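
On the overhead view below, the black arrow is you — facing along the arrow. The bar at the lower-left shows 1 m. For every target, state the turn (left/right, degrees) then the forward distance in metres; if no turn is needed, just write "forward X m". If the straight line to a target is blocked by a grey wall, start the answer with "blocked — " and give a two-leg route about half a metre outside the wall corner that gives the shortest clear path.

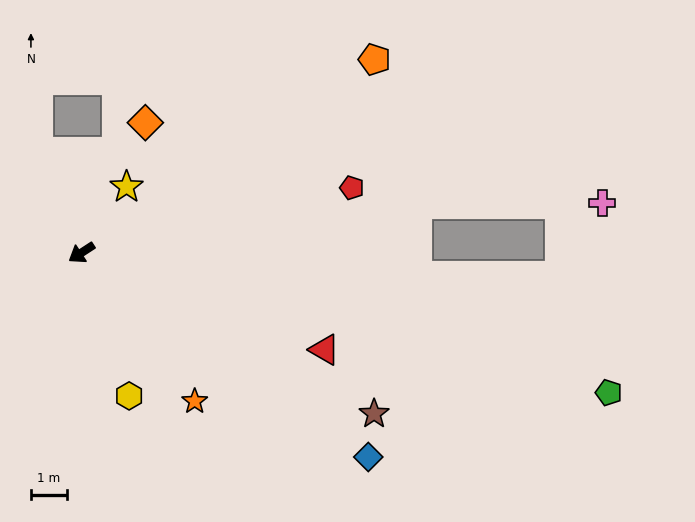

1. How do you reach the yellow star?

turn right 157°, forward 2.2 m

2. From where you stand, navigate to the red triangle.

turn left 125°, forward 7.3 m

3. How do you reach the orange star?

turn left 94°, forward 5.2 m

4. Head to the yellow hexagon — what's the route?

turn left 75°, forward 4.2 m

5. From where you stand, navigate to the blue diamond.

turn left 111°, forward 9.9 m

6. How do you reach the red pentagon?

turn left 160°, forward 7.8 m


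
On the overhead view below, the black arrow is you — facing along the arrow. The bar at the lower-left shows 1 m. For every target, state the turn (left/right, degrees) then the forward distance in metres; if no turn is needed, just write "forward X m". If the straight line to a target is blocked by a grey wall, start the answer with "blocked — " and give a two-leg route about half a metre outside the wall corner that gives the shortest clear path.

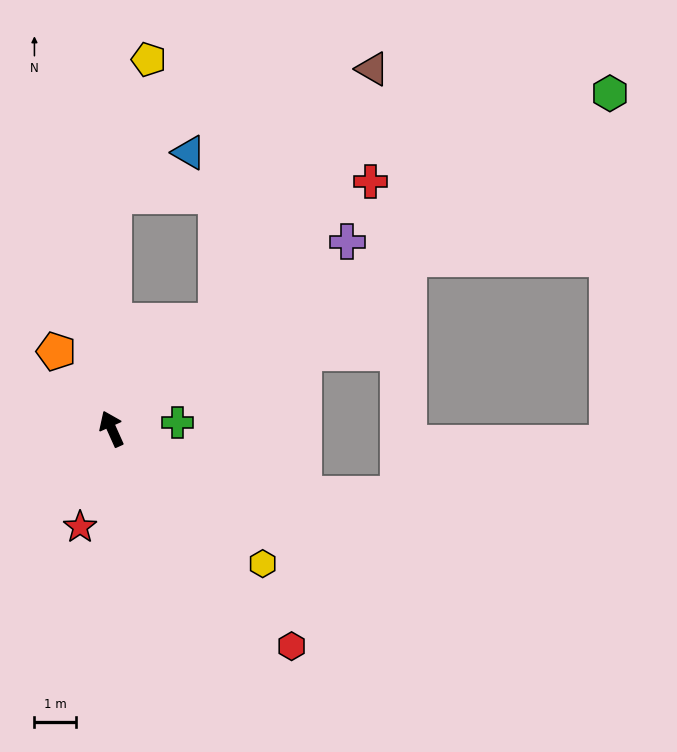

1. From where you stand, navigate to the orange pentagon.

turn left 12°, forward 2.3 m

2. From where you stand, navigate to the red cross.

turn right 70°, forward 8.6 m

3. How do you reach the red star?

turn left 138°, forward 2.5 m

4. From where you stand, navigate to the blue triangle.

blocked — turn right 25°, forward 5.6 m, then turn right 59°, forward 2.1 m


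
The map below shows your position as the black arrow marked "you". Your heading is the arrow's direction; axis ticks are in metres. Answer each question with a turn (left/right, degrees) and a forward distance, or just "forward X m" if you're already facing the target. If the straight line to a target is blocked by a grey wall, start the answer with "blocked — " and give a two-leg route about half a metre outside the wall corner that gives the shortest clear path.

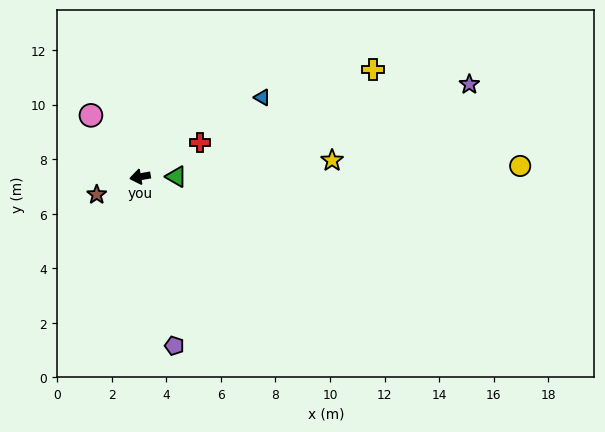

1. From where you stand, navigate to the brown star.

turn left 13°, forward 1.7 m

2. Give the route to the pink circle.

turn right 61°, forward 2.9 m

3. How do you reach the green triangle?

turn left 170°, forward 1.3 m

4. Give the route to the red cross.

turn right 160°, forward 2.5 m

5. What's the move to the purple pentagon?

turn left 92°, forward 6.3 m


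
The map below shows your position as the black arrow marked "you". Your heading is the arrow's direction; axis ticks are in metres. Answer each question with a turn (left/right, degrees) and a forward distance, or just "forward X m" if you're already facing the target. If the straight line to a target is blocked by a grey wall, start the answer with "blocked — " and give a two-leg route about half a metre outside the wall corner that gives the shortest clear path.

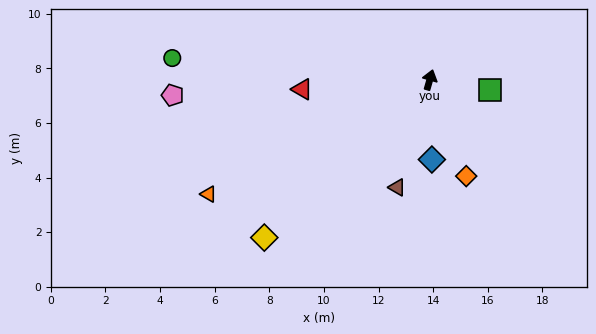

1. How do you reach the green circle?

turn left 101°, forward 9.5 m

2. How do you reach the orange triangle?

turn left 133°, forward 9.1 m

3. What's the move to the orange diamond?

turn right 143°, forward 3.8 m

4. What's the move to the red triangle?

turn left 110°, forward 4.7 m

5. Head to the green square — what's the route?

turn right 83°, forward 2.2 m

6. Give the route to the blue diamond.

turn right 162°, forward 2.9 m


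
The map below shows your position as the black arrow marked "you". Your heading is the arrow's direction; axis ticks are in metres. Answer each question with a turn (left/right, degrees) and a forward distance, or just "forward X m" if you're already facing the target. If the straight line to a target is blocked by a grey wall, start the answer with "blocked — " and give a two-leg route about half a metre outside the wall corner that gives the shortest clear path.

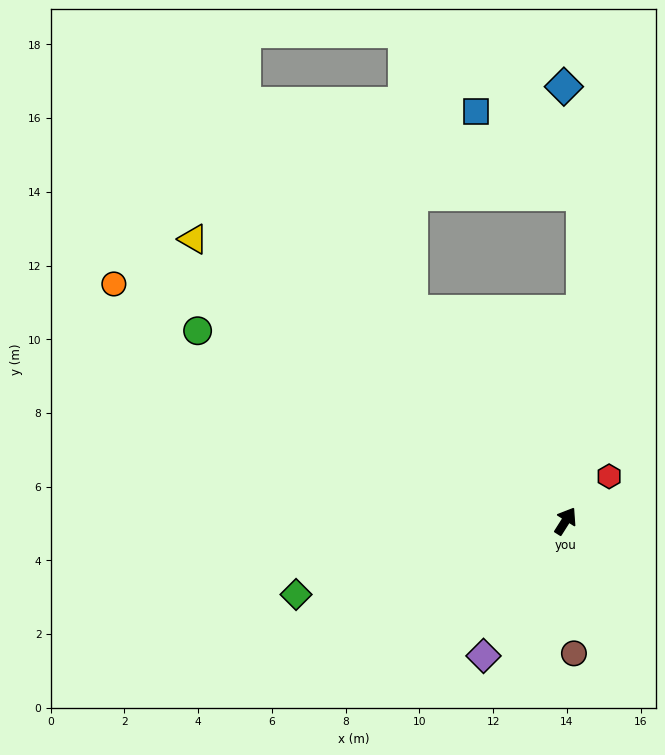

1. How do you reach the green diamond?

turn left 138°, forward 7.6 m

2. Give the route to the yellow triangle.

turn left 85°, forward 12.7 m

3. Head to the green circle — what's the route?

turn left 95°, forward 11.2 m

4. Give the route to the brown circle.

turn right 144°, forward 3.6 m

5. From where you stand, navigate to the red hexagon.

turn right 12°, forward 1.7 m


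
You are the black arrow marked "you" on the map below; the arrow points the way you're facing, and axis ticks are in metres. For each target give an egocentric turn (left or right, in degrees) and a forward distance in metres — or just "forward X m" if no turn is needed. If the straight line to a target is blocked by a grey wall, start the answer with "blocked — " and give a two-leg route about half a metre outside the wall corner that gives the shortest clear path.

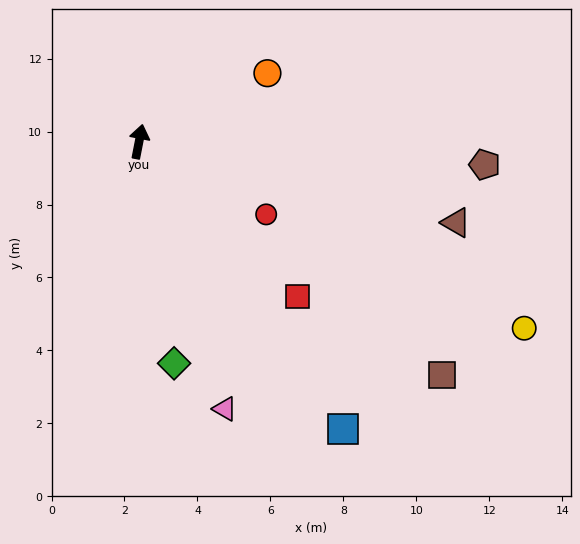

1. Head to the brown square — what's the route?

turn right 116°, forward 10.5 m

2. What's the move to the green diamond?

turn right 160°, forward 6.2 m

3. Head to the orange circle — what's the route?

turn right 51°, forward 4.0 m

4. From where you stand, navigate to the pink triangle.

turn right 151°, forward 7.7 m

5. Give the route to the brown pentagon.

turn right 83°, forward 9.5 m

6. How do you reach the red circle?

turn right 109°, forward 4.0 m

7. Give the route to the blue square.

turn right 134°, forward 9.6 m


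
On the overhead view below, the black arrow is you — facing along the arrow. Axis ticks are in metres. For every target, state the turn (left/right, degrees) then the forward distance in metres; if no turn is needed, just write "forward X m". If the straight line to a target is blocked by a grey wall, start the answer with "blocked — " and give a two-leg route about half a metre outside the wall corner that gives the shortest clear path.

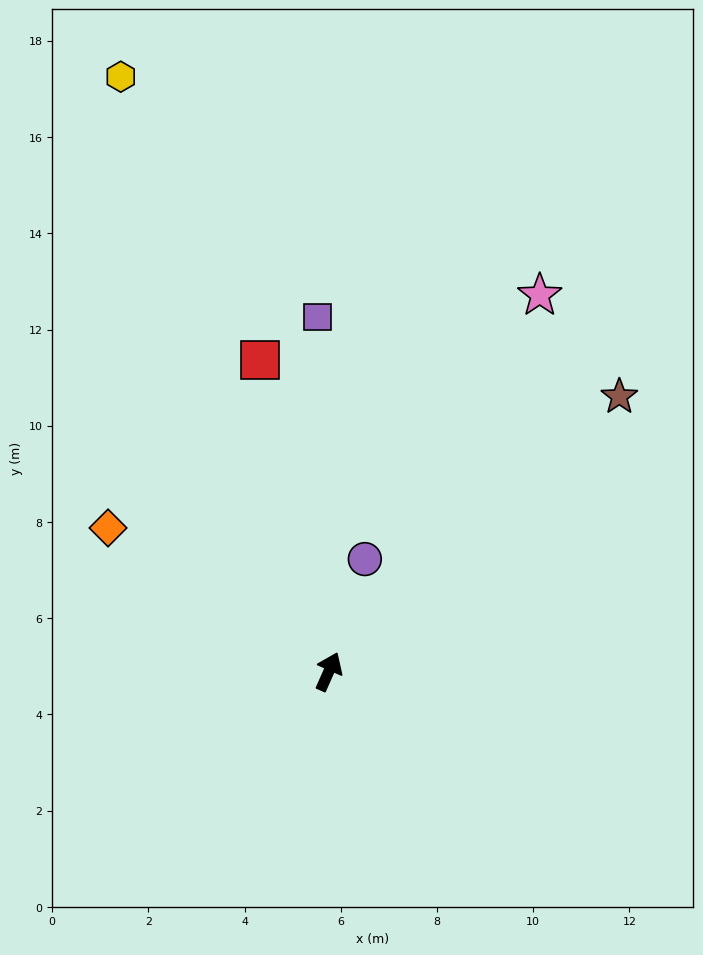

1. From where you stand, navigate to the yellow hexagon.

turn left 43°, forward 13.1 m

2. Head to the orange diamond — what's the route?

turn left 81°, forward 5.5 m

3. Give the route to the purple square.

turn left 26°, forward 7.4 m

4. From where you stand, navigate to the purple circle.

turn left 6°, forward 2.5 m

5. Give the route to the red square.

turn left 36°, forward 6.6 m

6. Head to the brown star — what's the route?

turn right 23°, forward 8.3 m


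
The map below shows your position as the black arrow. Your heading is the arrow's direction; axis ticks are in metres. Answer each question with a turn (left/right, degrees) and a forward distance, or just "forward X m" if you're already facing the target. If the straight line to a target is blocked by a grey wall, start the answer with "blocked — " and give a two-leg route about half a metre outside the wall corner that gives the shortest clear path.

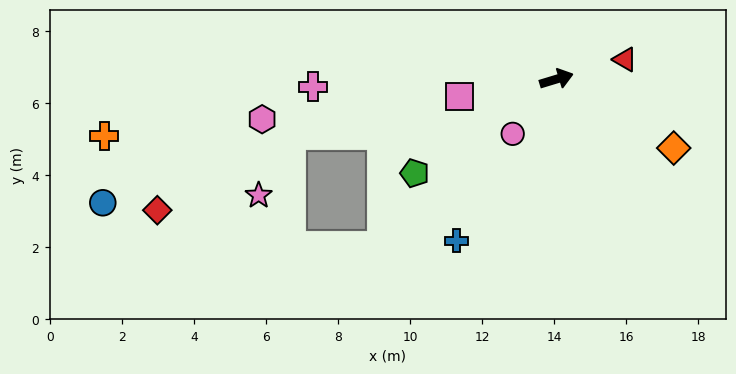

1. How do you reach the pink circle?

turn right 145°, forward 1.9 m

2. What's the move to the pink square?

turn left 173°, forward 2.7 m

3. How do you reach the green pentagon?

turn right 163°, forward 4.7 m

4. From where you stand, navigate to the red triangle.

forward 2.0 m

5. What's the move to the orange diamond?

turn right 47°, forward 3.8 m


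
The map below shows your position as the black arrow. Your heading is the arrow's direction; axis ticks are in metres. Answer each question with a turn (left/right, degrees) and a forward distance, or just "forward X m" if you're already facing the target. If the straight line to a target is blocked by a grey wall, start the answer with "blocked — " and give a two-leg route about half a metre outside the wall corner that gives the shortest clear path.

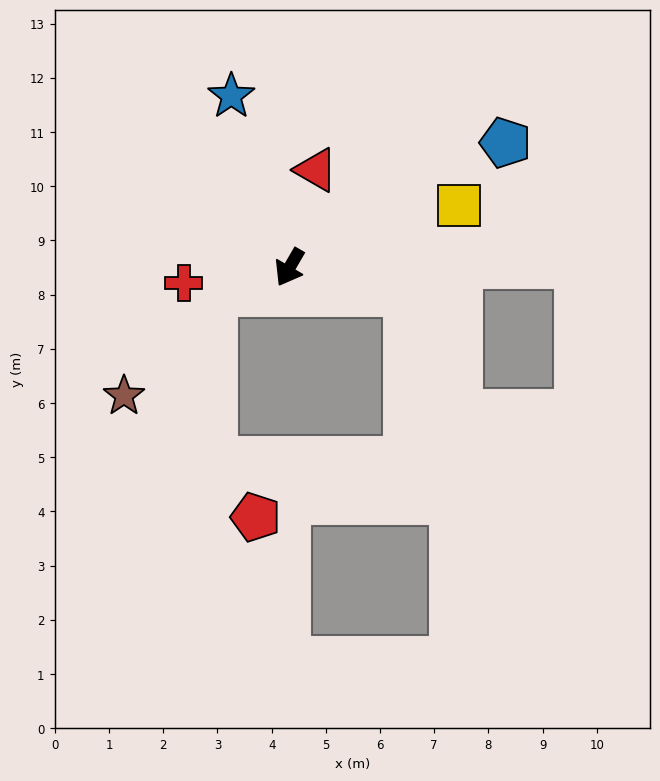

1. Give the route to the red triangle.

turn right 165°, forward 1.9 m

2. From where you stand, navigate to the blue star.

turn right 131°, forward 3.3 m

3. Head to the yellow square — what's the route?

turn left 140°, forward 3.3 m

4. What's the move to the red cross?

turn right 52°, forward 2.0 m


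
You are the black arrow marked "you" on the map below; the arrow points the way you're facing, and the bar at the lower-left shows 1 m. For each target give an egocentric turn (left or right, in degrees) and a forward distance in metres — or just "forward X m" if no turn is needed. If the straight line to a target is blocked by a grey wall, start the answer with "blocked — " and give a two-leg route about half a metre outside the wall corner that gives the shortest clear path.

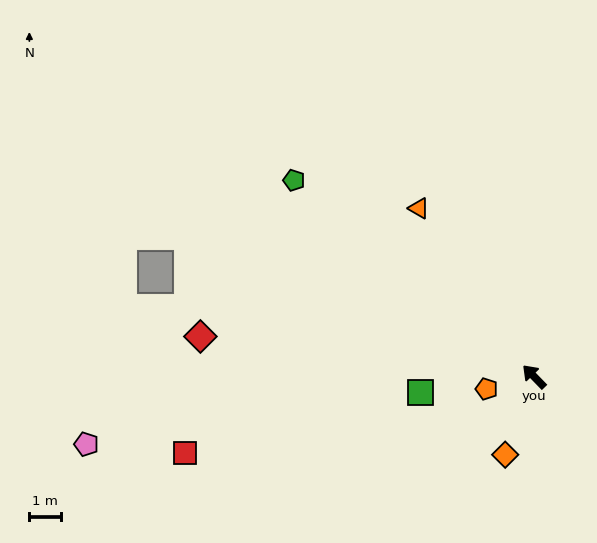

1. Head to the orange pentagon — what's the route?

turn left 60°, forward 1.6 m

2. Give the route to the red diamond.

turn left 39°, forward 10.8 m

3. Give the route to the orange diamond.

turn left 116°, forward 2.7 m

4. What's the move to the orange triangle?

turn right 10°, forward 6.5 m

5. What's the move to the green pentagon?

turn left 7°, forward 10.0 m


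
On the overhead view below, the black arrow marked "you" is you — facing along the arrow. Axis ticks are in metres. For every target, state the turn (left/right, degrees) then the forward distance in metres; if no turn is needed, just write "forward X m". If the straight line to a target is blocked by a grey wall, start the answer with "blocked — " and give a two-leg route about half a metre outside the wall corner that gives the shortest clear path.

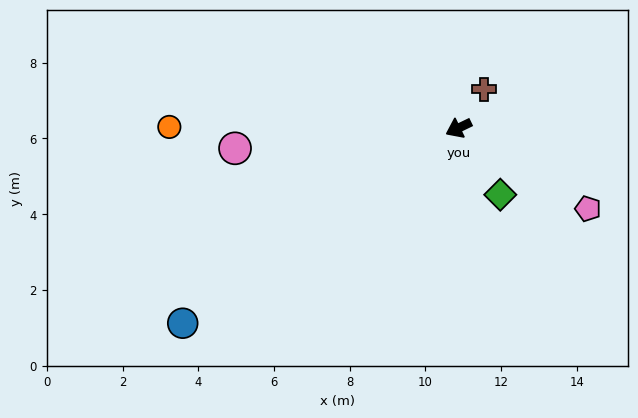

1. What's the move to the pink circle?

turn right 21°, forward 5.9 m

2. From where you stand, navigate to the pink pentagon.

turn left 122°, forward 4.0 m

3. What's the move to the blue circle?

turn left 10°, forward 8.9 m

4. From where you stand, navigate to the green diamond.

turn left 96°, forward 2.1 m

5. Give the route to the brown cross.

turn right 149°, forward 1.2 m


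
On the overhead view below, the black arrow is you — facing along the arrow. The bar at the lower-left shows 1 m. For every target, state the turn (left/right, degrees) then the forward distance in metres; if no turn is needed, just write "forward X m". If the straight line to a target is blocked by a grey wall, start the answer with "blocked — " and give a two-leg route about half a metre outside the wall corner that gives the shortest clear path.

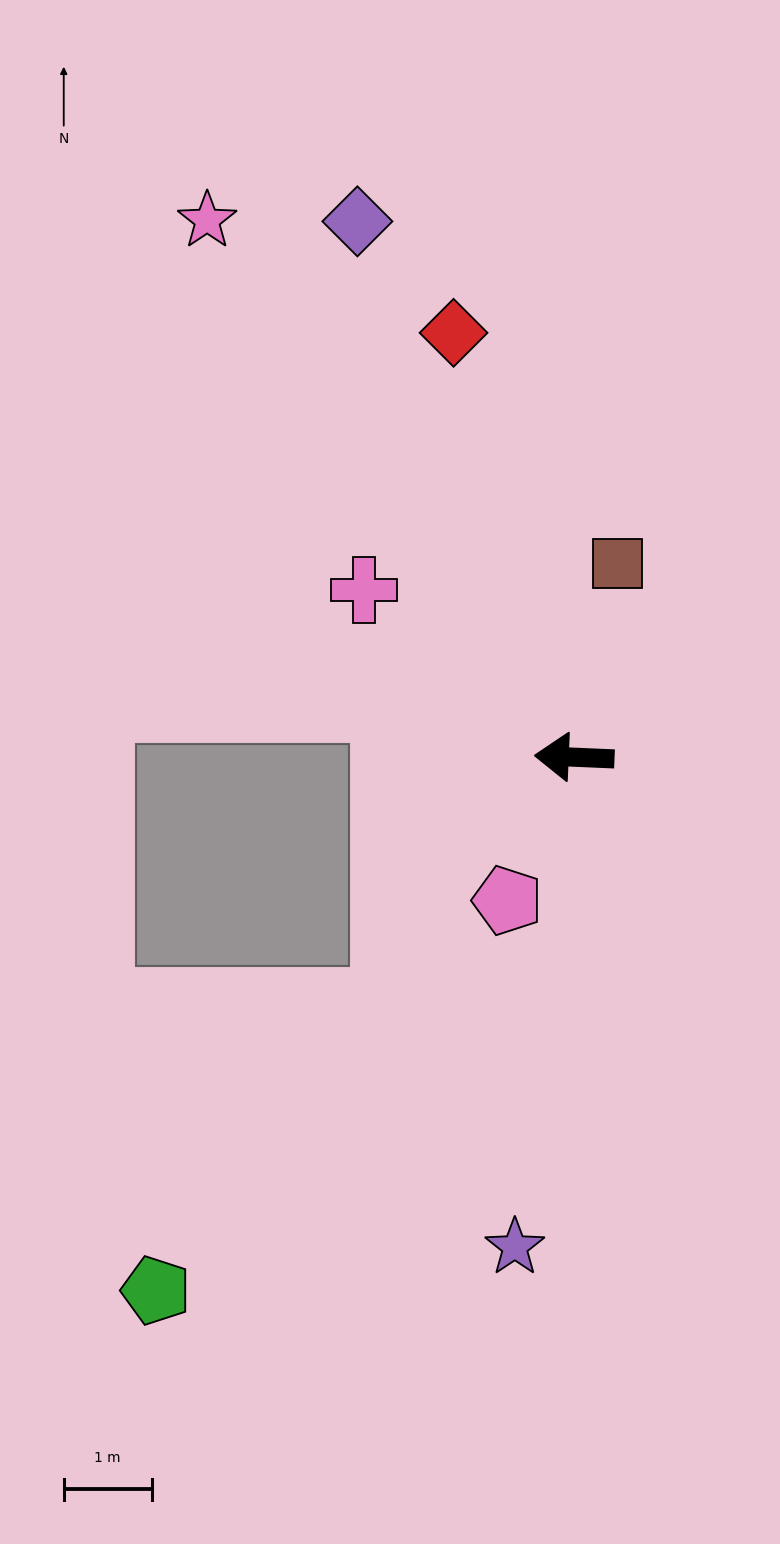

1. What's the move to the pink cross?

turn right 36°, forward 3.1 m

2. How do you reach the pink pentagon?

turn left 67°, forward 1.8 m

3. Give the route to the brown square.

turn right 100°, forward 2.3 m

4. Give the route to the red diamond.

turn right 72°, forward 5.0 m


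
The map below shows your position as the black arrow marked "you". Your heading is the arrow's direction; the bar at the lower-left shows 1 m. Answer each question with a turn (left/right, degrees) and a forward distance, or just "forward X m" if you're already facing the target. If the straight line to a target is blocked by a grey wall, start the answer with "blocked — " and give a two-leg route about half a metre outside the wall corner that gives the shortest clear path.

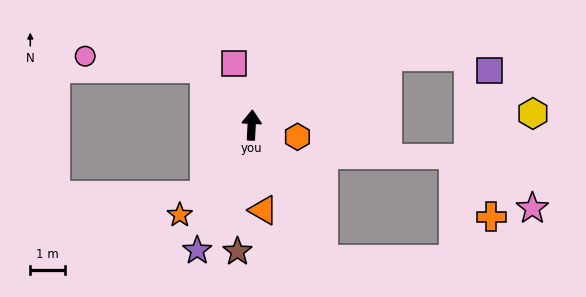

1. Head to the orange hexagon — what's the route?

turn right 101°, forward 1.4 m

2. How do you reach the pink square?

turn left 19°, forward 1.8 m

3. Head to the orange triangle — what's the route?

turn right 169°, forward 2.5 m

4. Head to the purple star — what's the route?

turn left 159°, forward 3.9 m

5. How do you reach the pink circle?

blocked — turn left 42°, forward 2.1 m, then turn left 45°, forward 3.5 m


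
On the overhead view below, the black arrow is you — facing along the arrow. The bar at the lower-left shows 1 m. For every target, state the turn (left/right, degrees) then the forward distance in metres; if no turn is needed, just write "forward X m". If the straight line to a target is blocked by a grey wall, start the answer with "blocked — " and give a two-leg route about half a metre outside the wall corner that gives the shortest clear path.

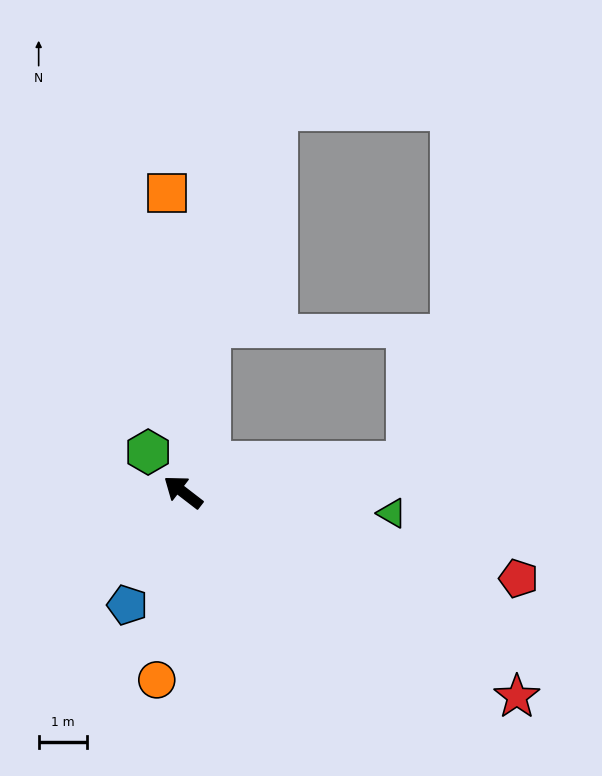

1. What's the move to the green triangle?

turn right 148°, forward 4.4 m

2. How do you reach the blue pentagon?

turn left 101°, forward 2.6 m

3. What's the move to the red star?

turn right 174°, forward 8.1 m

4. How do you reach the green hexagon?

turn right 11°, forward 1.1 m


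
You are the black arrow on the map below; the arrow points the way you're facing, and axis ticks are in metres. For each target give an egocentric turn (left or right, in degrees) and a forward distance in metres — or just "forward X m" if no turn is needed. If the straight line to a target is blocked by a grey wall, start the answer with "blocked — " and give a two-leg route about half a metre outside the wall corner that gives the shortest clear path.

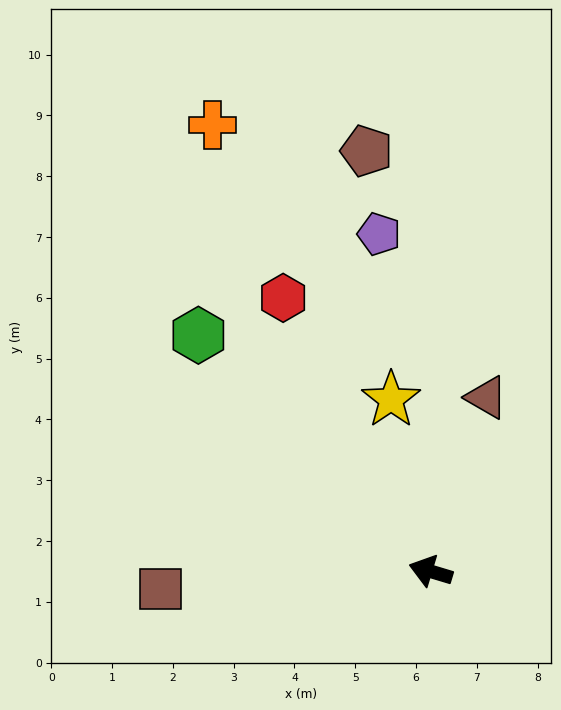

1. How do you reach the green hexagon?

turn right 29°, forward 5.4 m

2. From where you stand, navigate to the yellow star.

turn right 60°, forward 2.9 m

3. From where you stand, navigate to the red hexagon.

turn right 45°, forward 5.1 m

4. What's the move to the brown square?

turn left 20°, forward 4.5 m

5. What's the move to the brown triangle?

turn right 91°, forward 3.0 m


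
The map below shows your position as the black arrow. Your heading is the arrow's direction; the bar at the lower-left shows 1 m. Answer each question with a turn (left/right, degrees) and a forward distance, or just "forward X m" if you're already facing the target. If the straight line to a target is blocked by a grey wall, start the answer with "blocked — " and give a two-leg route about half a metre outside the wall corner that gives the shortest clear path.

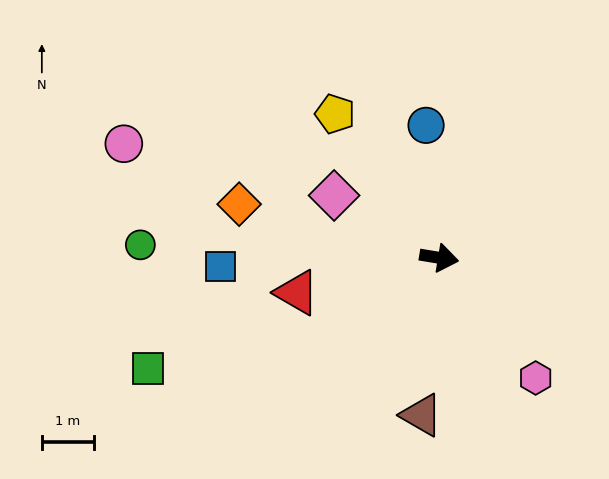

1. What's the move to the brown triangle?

turn right 87°, forward 3.0 m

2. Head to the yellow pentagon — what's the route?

turn left 135°, forward 3.4 m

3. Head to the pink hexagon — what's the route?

turn right 42°, forward 2.9 m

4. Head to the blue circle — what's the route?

turn left 105°, forward 2.5 m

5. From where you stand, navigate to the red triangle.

turn right 157°, forward 2.8 m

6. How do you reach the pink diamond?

turn left 159°, forward 2.3 m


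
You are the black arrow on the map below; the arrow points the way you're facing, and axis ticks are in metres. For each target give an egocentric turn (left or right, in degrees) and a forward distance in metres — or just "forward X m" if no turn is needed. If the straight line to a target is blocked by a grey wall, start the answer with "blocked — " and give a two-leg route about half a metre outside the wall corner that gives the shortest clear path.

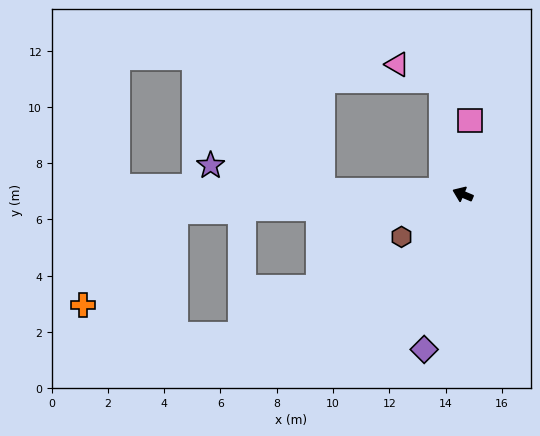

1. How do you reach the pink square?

turn right 73°, forward 2.6 m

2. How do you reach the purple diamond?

turn left 99°, forward 5.7 m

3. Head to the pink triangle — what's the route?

blocked — turn right 56°, forward 4.1 m, then turn left 57°, forward 1.7 m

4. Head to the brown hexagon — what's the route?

turn left 58°, forward 2.7 m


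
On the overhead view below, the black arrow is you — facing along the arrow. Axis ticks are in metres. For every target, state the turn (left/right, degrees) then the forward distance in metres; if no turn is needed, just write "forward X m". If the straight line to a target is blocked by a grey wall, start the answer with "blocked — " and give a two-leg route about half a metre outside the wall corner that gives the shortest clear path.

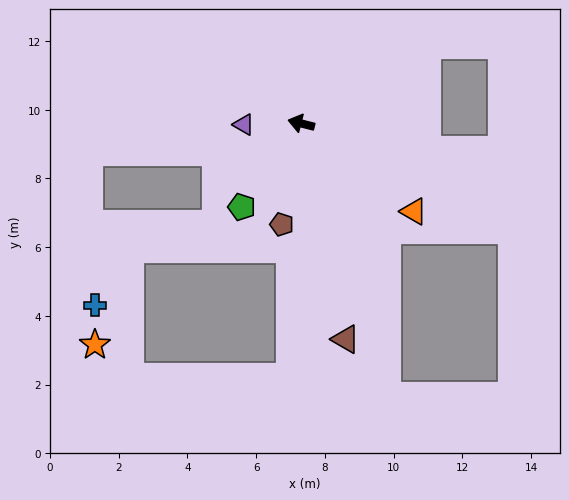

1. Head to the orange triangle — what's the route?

turn left 156°, forward 4.2 m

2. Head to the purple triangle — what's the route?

turn left 15°, forward 1.7 m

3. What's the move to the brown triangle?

turn left 116°, forward 6.4 m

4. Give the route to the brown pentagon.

turn left 93°, forward 3.0 m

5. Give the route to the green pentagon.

turn left 69°, forward 3.0 m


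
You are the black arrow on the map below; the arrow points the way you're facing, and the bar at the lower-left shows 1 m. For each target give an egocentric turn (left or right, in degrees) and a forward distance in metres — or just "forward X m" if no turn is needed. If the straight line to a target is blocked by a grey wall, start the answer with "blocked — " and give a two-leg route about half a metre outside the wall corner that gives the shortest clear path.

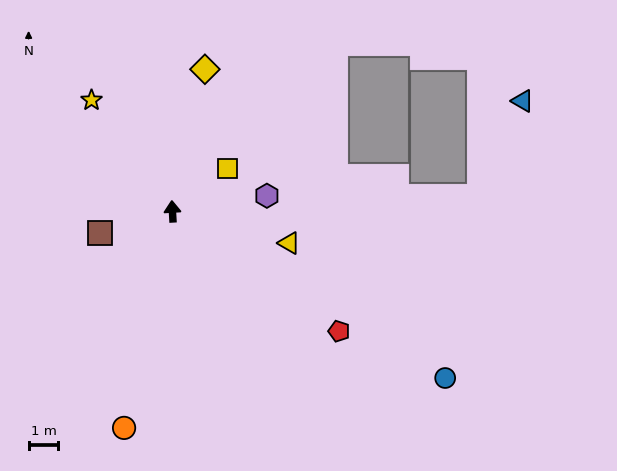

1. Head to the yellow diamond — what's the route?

turn right 16°, forward 4.9 m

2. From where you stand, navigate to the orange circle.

turn left 164°, forward 7.4 m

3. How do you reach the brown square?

turn left 104°, forward 2.5 m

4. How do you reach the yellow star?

turn left 33°, forward 4.6 m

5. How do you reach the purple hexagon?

turn right 84°, forward 3.2 m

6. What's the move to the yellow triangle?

turn right 108°, forward 4.1 m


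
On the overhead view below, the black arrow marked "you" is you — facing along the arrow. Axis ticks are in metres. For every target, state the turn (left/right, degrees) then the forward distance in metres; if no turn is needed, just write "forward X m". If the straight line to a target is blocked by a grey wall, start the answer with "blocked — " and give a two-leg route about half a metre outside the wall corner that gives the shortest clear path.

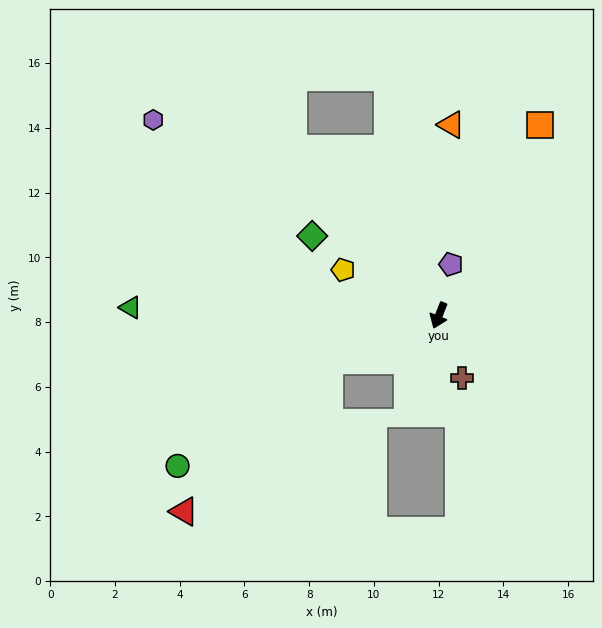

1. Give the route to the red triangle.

blocked — turn right 46°, forward 3.7 m, then turn left 24°, forward 6.5 m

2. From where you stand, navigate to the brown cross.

turn left 42°, forward 2.1 m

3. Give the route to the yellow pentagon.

turn right 94°, forward 3.3 m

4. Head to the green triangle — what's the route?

turn right 70°, forward 9.5 m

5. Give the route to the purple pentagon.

turn right 172°, forward 1.6 m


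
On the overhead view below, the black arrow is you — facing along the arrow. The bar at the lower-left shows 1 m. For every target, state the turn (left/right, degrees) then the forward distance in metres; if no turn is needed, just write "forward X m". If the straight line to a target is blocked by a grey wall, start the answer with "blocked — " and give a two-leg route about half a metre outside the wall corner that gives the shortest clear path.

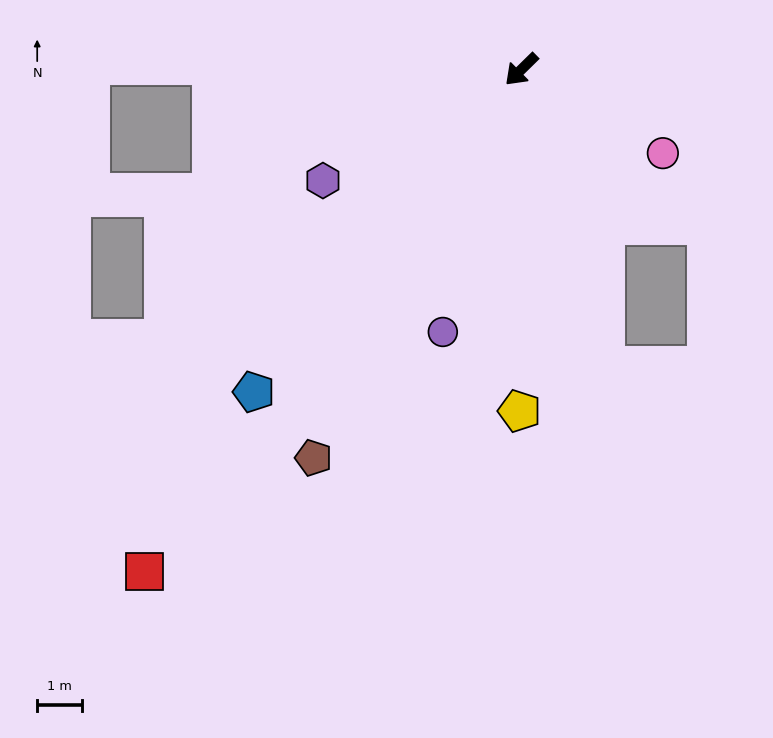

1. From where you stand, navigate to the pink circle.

turn left 105°, forward 3.7 m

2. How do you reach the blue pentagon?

turn left 6°, forward 9.4 m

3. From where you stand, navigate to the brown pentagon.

turn left 17°, forward 9.8 m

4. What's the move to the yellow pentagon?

turn left 45°, forward 7.6 m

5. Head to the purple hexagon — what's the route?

turn right 15°, forward 5.1 m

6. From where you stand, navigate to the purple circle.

turn left 29°, forward 6.1 m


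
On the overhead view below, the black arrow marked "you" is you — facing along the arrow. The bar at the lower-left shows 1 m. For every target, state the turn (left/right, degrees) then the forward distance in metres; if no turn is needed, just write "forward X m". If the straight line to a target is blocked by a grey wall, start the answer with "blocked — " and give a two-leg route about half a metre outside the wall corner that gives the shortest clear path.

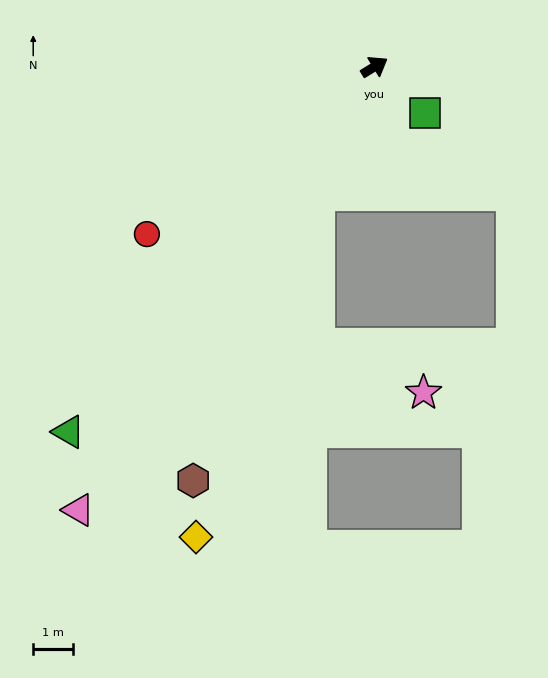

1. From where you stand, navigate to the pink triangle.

turn right 155°, forward 13.3 m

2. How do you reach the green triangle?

turn right 161°, forward 11.8 m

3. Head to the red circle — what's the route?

turn right 175°, forward 7.0 m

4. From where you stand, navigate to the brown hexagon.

turn right 145°, forward 11.2 m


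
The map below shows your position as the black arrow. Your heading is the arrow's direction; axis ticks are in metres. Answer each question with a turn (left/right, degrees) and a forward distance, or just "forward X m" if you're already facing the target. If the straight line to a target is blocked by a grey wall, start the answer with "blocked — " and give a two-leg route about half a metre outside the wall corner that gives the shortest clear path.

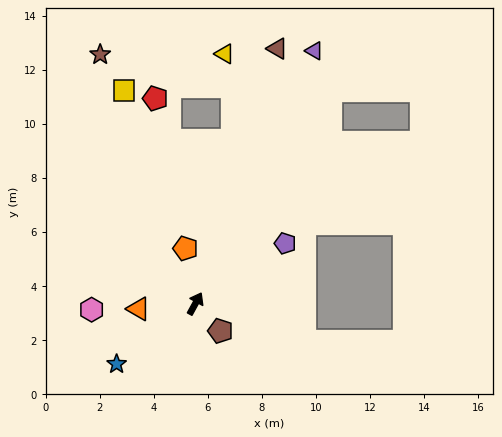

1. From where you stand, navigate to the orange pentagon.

turn left 39°, forward 2.1 m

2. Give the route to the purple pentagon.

turn right 27°, forward 4.0 m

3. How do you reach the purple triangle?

turn left 4°, forward 10.3 m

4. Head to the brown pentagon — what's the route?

turn right 109°, forward 1.4 m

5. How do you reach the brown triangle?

turn left 11°, forward 9.9 m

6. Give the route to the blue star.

turn left 156°, forward 3.7 m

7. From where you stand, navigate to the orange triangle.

turn left 124°, forward 2.1 m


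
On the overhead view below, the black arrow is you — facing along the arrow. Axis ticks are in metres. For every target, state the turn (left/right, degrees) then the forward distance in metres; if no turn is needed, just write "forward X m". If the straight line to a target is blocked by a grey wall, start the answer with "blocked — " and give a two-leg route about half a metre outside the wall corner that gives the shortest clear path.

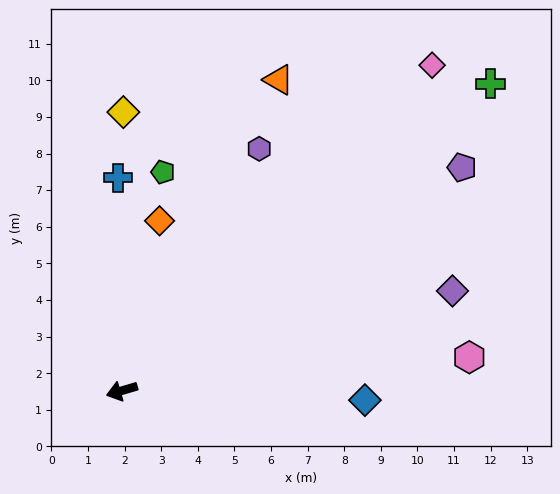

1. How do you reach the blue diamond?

turn left 161°, forward 6.6 m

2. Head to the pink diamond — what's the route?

turn right 150°, forward 12.3 m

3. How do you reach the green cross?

turn right 157°, forward 13.1 m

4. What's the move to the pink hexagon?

turn left 169°, forward 9.5 m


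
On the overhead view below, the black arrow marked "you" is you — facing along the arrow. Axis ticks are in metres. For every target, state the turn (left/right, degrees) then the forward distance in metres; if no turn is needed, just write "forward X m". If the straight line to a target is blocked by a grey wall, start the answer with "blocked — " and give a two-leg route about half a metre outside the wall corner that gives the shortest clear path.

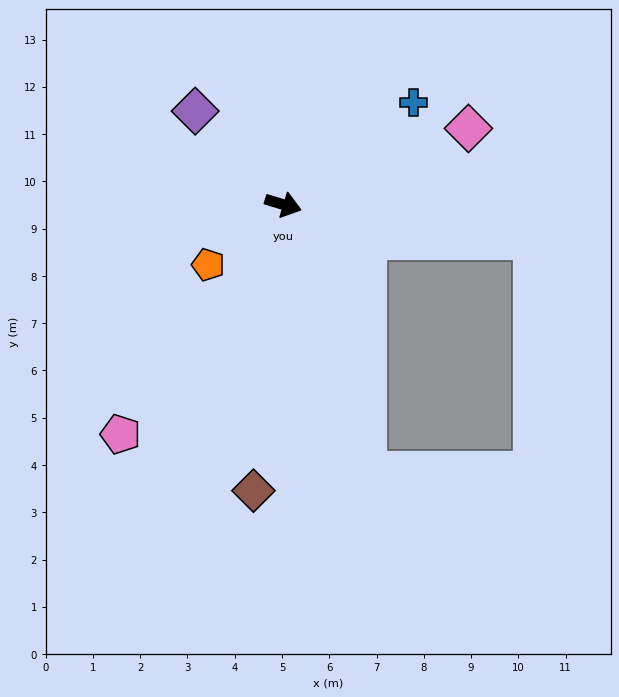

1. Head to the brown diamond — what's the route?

turn right 79°, forward 6.1 m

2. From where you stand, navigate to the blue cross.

turn left 55°, forward 3.5 m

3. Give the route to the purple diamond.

turn left 150°, forward 2.7 m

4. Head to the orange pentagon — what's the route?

turn right 124°, forward 2.0 m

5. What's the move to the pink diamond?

turn left 39°, forward 4.2 m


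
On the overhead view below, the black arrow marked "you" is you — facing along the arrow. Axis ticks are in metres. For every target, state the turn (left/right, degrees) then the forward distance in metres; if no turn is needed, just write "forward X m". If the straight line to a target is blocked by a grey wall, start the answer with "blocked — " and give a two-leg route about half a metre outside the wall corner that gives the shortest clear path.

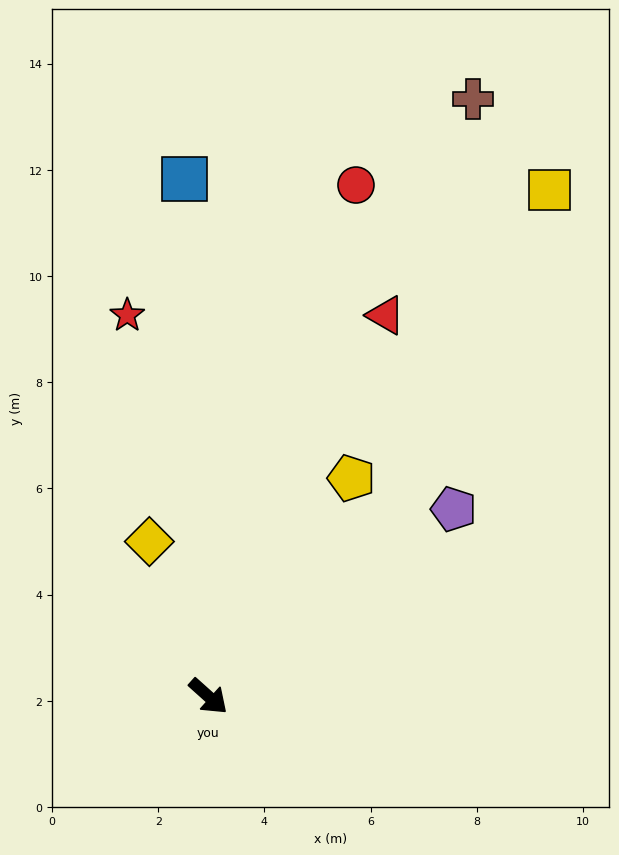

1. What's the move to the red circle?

turn left 116°, forward 10.0 m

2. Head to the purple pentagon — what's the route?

turn left 79°, forward 5.8 m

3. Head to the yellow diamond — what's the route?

turn left 153°, forward 3.1 m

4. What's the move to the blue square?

turn left 135°, forward 9.8 m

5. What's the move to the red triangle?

turn left 107°, forward 7.9 m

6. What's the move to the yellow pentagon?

turn left 99°, forward 4.9 m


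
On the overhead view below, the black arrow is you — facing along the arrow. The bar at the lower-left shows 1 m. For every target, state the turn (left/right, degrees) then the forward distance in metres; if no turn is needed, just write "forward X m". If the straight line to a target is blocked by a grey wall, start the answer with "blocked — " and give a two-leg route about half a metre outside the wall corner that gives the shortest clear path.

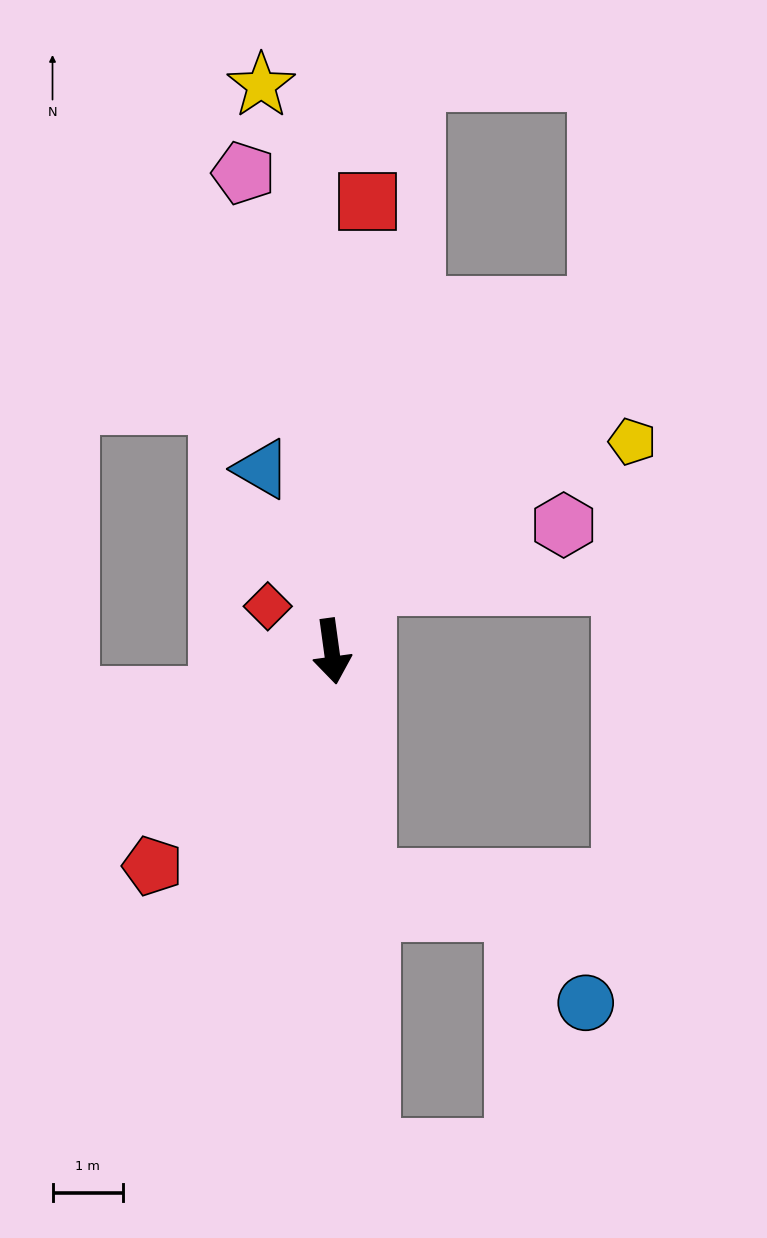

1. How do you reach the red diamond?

turn right 133°, forward 1.1 m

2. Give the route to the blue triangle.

turn right 167°, forward 2.8 m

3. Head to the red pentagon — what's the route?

turn right 48°, forward 4.0 m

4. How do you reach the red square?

turn left 168°, forward 6.4 m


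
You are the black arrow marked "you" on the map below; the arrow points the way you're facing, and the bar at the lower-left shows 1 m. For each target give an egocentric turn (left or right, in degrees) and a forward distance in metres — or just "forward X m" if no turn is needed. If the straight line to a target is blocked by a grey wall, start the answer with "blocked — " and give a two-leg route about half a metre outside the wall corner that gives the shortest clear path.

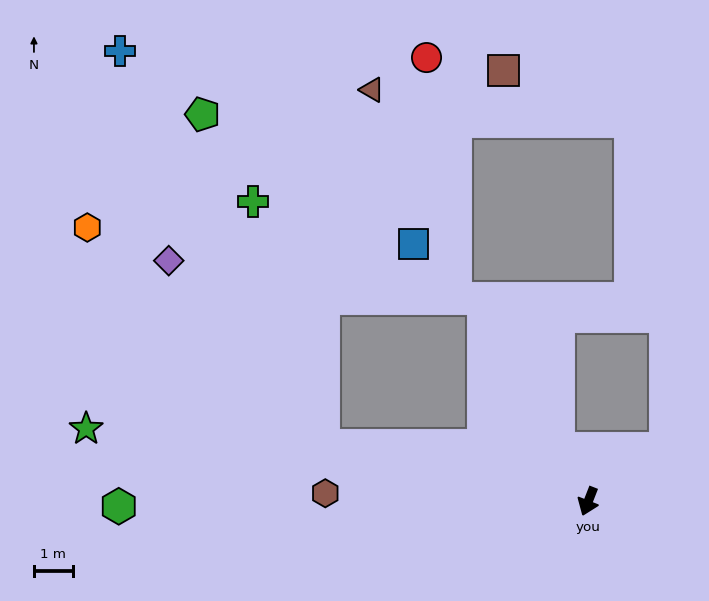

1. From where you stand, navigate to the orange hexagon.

blocked — turn right 81°, forward 7.0 m, then turn right 30°, forward 8.3 m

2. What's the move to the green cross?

blocked — turn right 81°, forward 7.0 m, then turn right 62°, forward 6.6 m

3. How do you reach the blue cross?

blocked — turn right 81°, forward 7.0 m, then turn right 50°, forward 11.5 m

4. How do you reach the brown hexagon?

turn right 70°, forward 6.8 m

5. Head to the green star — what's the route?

turn right 77°, forward 13.1 m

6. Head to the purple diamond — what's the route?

blocked — turn right 81°, forward 7.0 m, then turn right 38°, forward 6.2 m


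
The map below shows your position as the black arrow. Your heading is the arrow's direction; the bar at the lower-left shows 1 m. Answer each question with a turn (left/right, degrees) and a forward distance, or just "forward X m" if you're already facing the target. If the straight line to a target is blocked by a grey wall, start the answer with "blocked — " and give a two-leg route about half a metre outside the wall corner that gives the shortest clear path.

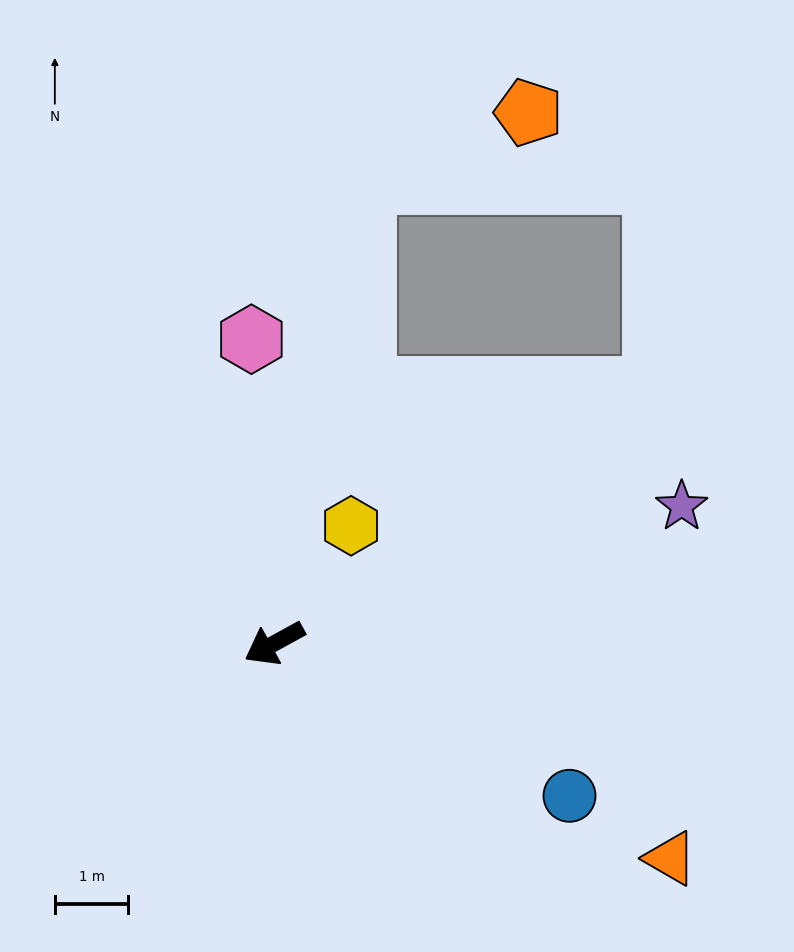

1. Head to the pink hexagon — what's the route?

turn right 114°, forward 4.2 m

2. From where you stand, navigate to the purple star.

turn left 170°, forward 5.9 m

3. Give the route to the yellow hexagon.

turn right 152°, forward 1.9 m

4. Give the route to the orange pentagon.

blocked — turn right 130°, forward 6.4 m, then turn right 55°, forward 2.4 m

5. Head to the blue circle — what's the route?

turn left 124°, forward 4.5 m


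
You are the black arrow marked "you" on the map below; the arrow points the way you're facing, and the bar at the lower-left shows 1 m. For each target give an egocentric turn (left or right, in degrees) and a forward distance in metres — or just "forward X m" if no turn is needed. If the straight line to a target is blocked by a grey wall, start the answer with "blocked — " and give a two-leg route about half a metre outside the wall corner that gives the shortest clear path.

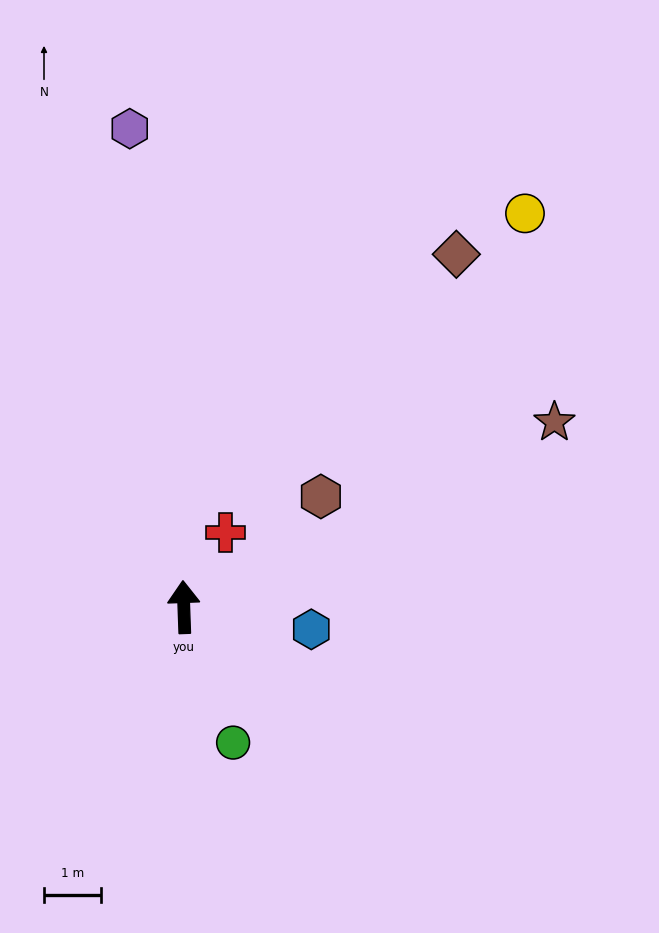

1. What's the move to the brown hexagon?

turn right 53°, forward 3.1 m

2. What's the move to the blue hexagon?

turn right 102°, forward 2.3 m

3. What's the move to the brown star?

turn right 66°, forward 7.2 m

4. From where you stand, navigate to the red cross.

turn right 31°, forward 1.5 m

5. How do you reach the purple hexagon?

turn left 4°, forward 8.4 m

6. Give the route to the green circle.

turn right 162°, forward 2.5 m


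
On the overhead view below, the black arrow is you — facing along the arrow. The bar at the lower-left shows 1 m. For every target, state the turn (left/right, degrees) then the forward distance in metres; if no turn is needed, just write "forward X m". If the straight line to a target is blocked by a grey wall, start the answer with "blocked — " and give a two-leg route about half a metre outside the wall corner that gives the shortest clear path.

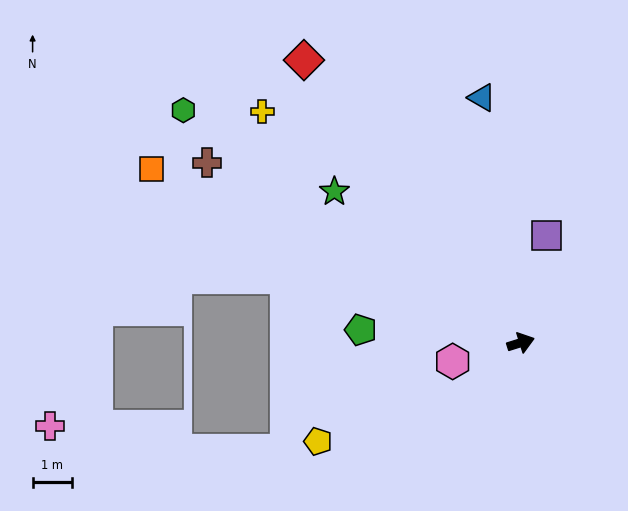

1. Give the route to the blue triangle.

turn left 82°, forward 6.4 m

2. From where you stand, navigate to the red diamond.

turn left 110°, forward 9.1 m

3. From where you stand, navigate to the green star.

turn left 124°, forward 6.2 m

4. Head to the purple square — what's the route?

turn left 59°, forward 2.8 m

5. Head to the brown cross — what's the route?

turn left 133°, forward 9.3 m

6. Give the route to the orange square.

turn left 137°, forward 10.5 m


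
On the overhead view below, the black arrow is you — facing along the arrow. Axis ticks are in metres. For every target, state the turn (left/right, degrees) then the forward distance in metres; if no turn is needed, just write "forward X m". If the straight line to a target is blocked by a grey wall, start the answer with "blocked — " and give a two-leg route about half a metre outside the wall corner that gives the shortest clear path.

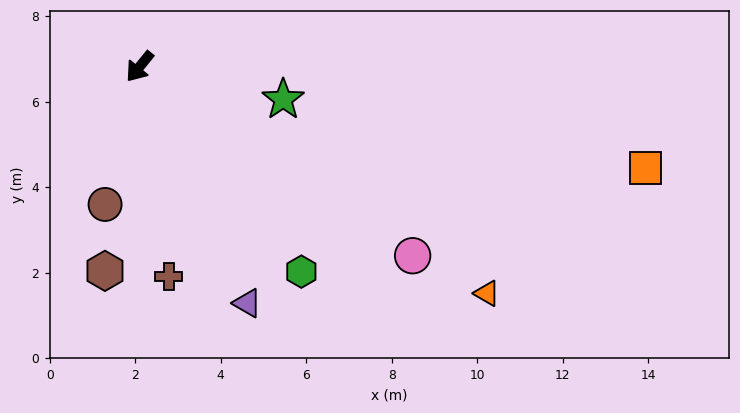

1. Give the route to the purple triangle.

turn left 64°, forward 6.1 m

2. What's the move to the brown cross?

turn left 47°, forward 5.0 m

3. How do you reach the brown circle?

turn left 25°, forward 3.3 m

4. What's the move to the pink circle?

turn left 94°, forward 7.8 m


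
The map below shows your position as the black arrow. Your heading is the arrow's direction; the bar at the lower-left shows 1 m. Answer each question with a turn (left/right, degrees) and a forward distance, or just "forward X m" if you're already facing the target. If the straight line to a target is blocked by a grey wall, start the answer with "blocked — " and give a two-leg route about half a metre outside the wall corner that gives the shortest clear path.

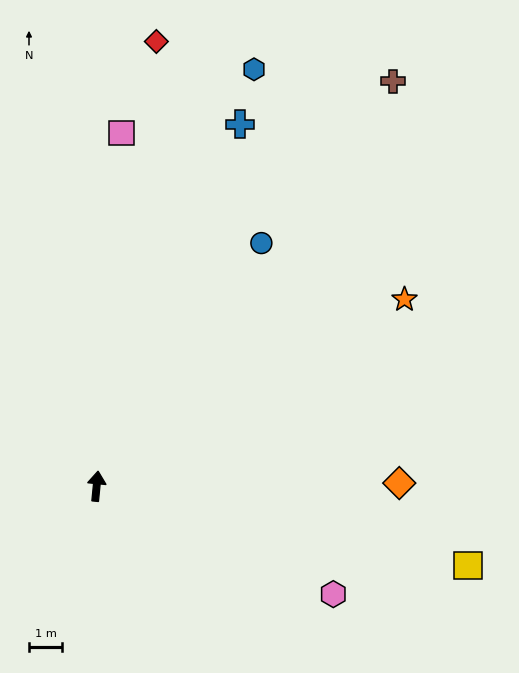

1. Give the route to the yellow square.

turn right 96°, forward 11.5 m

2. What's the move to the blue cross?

turn right 16°, forward 11.7 m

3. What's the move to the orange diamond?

turn right 84°, forward 9.1 m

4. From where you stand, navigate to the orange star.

turn right 53°, forward 10.9 m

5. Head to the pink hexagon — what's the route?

turn right 109°, forward 7.8 m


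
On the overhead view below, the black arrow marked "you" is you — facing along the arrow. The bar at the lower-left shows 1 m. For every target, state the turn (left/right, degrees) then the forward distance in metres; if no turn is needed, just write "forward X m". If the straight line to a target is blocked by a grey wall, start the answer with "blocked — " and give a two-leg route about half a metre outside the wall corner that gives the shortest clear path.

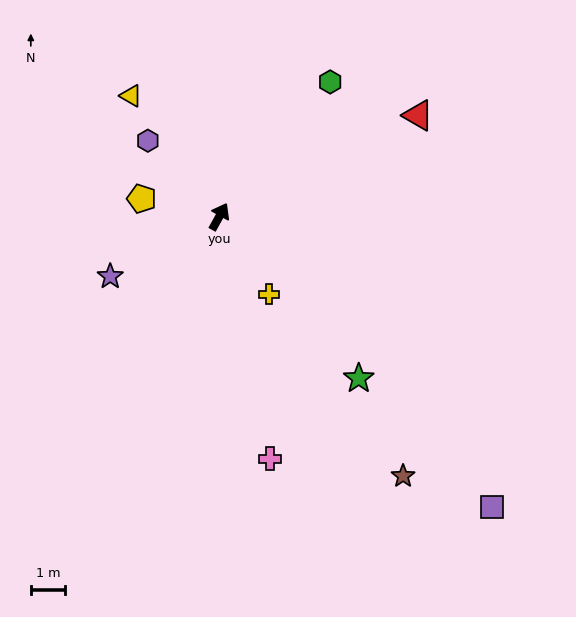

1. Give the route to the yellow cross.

turn right 118°, forward 2.7 m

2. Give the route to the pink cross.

turn right 139°, forward 7.2 m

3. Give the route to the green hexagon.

turn right 11°, forward 5.1 m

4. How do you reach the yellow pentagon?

turn left 106°, forward 2.3 m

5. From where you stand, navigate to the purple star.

turn left 148°, forward 3.6 m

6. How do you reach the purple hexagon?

turn left 72°, forward 3.0 m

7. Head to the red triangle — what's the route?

turn right 34°, forward 6.5 m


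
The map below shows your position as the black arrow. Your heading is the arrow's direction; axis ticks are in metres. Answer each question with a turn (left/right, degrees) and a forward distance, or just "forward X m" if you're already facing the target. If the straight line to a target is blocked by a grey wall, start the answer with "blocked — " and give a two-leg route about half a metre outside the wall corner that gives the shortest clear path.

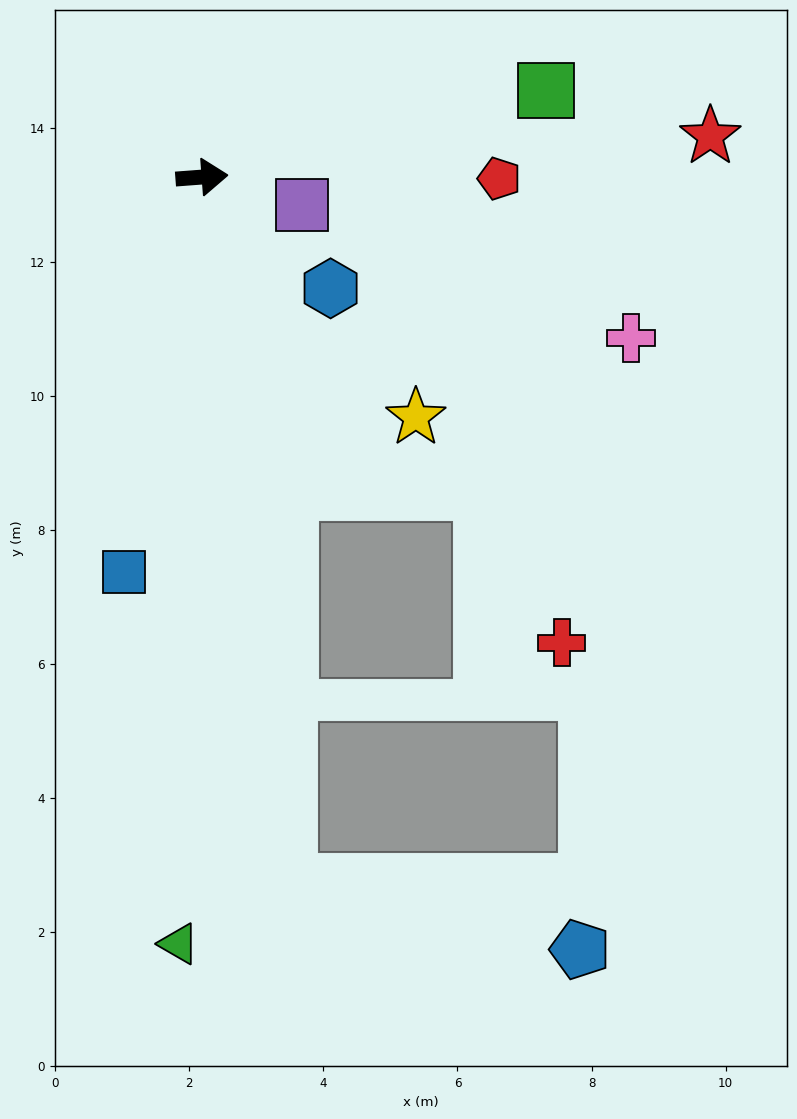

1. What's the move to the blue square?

turn right 105°, forward 6.0 m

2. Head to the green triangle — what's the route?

turn right 96°, forward 11.4 m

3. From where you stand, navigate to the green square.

turn left 10°, forward 5.3 m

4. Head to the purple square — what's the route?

turn right 20°, forward 1.5 m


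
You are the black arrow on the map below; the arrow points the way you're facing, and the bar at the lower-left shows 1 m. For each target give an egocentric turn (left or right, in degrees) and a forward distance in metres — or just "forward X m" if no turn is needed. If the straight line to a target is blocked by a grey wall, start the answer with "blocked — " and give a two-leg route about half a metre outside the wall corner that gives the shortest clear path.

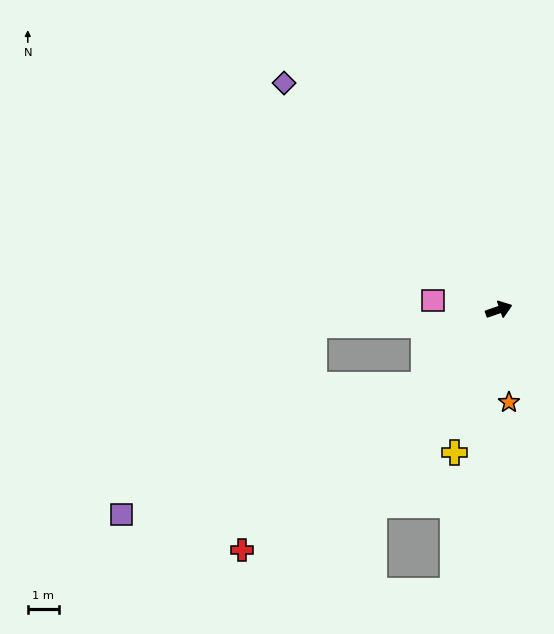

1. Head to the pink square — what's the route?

turn left 153°, forward 2.1 m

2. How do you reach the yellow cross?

turn right 126°, forward 4.8 m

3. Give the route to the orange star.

turn right 103°, forward 3.0 m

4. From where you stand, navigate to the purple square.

blocked — turn right 154°, forward 3.4 m, then turn right 22°, forward 10.6 m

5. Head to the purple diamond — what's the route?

turn left 114°, forward 10.1 m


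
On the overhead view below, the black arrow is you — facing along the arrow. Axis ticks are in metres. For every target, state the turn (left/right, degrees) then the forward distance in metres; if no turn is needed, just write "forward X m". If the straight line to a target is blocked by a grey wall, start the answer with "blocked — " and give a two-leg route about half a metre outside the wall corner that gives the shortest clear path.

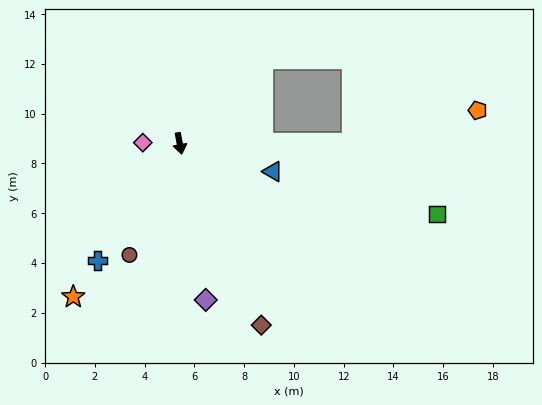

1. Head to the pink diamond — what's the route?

turn right 102°, forward 1.5 m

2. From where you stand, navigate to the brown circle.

turn right 35°, forward 4.9 m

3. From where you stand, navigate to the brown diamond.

turn left 14°, forward 8.0 m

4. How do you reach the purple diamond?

forward 6.4 m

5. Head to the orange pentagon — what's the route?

blocked — turn left 80°, forward 6.9 m, then turn left 14°, forward 5.2 m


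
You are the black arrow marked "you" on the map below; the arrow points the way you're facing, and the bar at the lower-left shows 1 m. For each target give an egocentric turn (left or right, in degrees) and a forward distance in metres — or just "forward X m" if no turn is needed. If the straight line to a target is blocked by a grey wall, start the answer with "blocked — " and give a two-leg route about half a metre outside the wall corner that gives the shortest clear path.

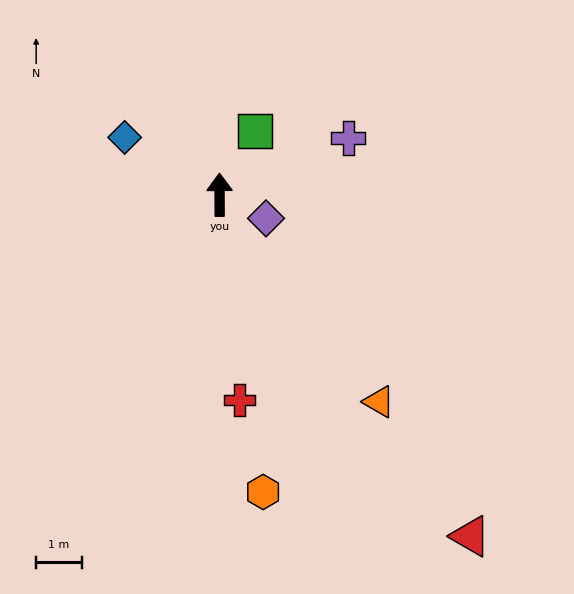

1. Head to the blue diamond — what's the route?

turn left 59°, forward 2.4 m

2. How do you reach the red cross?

turn right 175°, forward 4.5 m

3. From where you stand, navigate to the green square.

turn right 29°, forward 1.6 m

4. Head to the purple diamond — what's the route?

turn right 117°, forward 1.1 m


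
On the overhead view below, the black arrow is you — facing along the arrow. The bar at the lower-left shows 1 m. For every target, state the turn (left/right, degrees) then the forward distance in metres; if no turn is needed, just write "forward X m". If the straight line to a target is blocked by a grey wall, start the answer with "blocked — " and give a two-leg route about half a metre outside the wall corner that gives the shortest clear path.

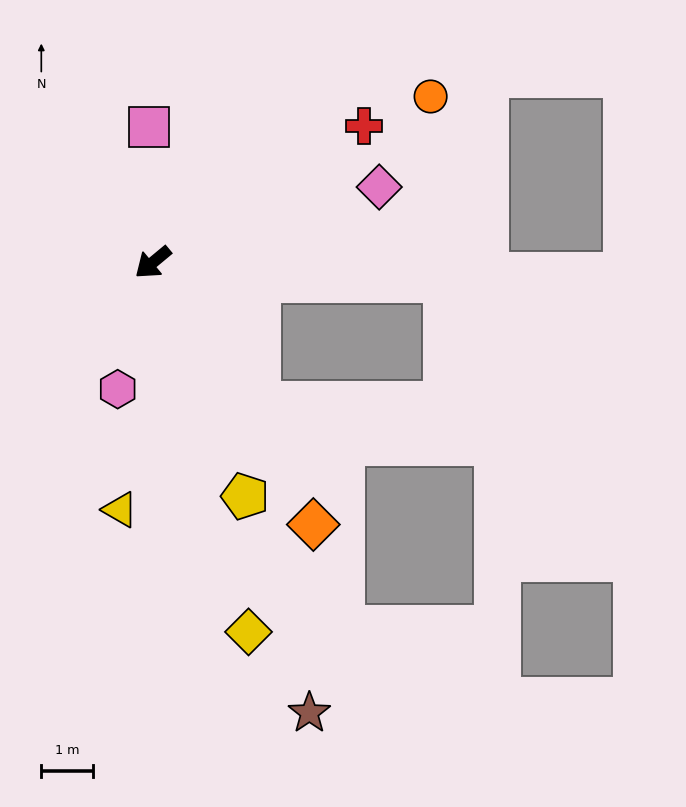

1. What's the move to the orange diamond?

turn left 82°, forward 5.9 m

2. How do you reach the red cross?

turn left 173°, forward 4.9 m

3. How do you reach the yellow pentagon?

turn left 72°, forward 4.9 m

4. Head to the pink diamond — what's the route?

turn left 159°, forward 4.6 m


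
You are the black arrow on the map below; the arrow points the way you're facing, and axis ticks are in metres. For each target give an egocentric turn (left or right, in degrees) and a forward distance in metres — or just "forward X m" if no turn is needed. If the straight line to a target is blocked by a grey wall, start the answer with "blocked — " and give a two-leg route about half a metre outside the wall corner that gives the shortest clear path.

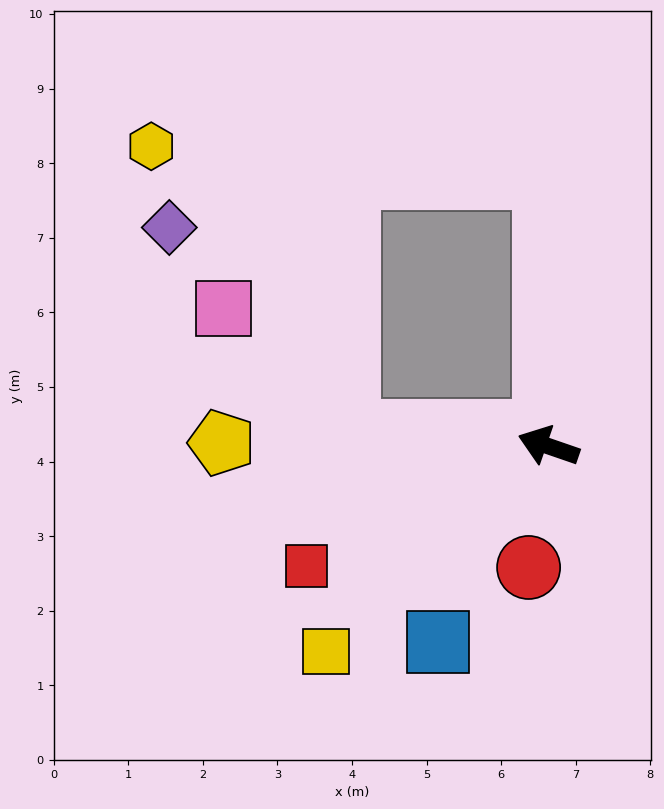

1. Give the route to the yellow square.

turn left 62°, forward 4.1 m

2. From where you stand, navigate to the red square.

turn left 45°, forward 3.6 m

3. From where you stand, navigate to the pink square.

blocked — turn left 15°, forward 2.7 m, then turn right 41°, forward 2.4 m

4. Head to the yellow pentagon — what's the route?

turn left 18°, forward 4.4 m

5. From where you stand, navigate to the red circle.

turn left 100°, forward 1.6 m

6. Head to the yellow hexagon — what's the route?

blocked — turn right 70°, forward 3.6 m, then turn left 84°, forward 5.3 m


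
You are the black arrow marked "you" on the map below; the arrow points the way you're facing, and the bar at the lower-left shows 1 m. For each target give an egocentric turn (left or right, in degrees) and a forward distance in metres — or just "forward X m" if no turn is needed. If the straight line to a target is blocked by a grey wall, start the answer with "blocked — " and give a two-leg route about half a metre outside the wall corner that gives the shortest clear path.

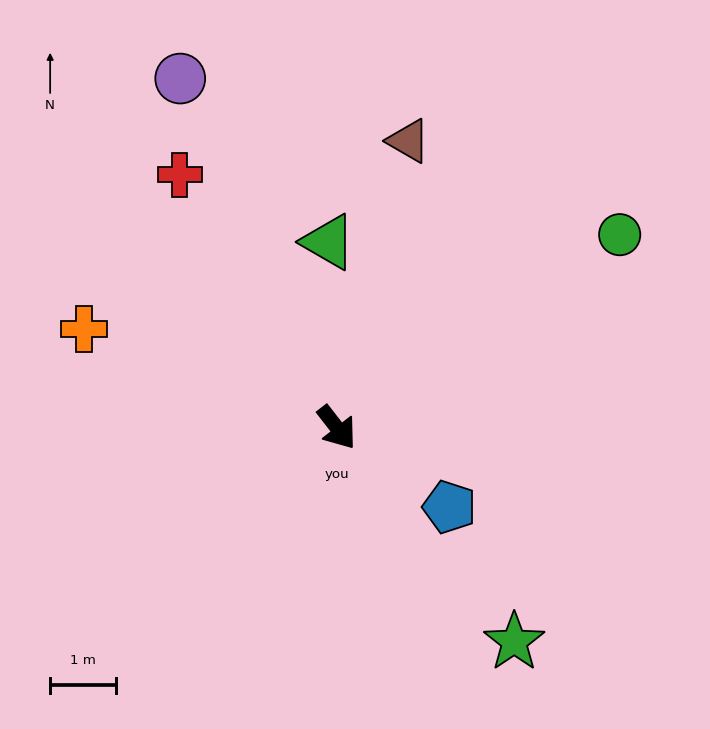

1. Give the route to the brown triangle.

turn left 128°, forward 4.5 m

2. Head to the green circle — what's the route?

turn left 86°, forward 5.2 m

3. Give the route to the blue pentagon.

turn left 17°, forward 2.1 m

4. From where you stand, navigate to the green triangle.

turn left 145°, forward 2.8 m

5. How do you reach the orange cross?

turn right 149°, forward 4.1 m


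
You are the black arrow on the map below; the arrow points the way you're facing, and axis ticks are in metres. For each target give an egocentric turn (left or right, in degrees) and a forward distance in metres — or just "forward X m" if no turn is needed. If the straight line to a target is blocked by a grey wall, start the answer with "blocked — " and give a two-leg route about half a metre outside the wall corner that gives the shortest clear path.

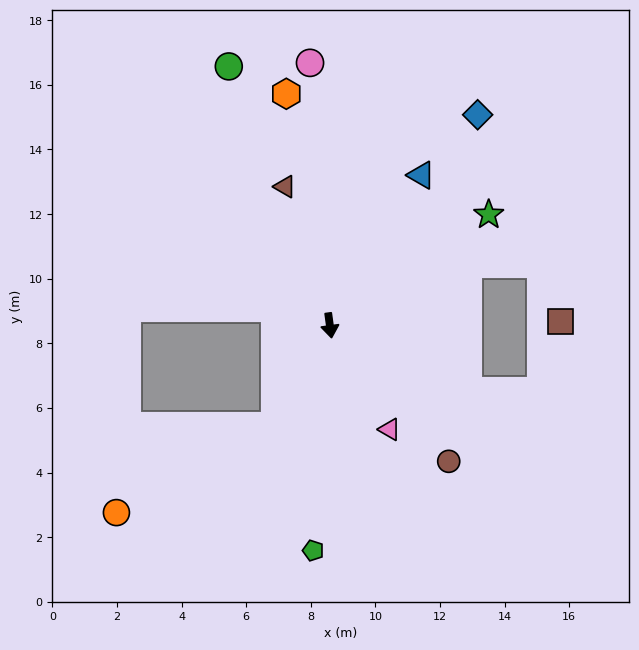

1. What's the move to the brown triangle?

turn right 170°, forward 4.5 m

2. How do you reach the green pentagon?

turn right 12°, forward 7.0 m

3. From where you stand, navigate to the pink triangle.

turn left 22°, forward 3.7 m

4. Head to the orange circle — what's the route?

blocked — turn right 37°, forward 3.5 m, then turn right 32°, forward 5.6 m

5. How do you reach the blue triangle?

turn left 141°, forward 5.4 m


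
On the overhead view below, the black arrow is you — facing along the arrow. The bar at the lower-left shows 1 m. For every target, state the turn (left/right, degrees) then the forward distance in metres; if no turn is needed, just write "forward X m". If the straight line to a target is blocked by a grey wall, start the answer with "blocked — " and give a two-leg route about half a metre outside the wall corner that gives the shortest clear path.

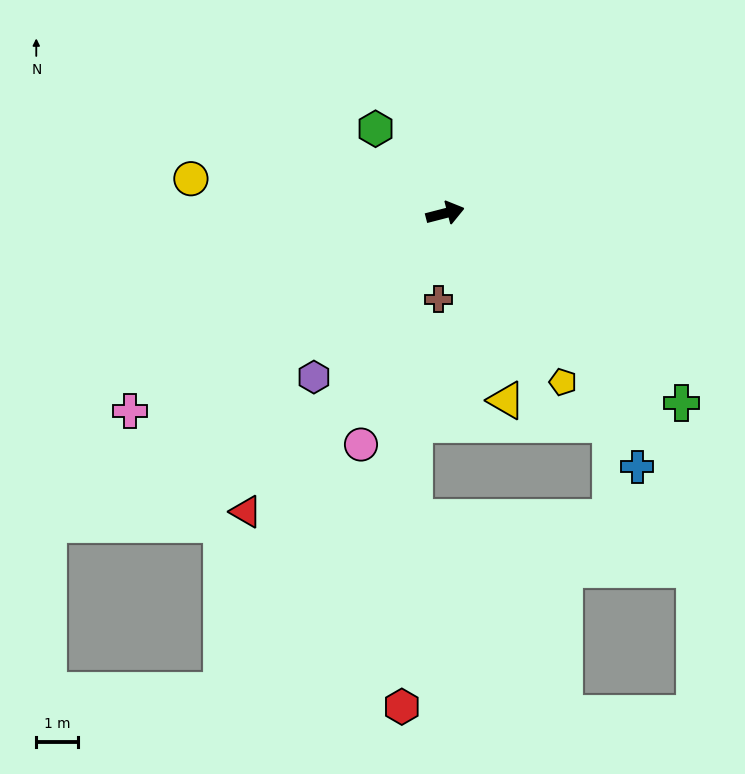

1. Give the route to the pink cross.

turn right 162°, forward 8.9 m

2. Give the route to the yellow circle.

turn left 158°, forward 6.1 m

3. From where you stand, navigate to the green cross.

turn right 53°, forward 7.2 m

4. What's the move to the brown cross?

turn right 109°, forward 2.1 m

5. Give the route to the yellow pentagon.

turn right 70°, forward 4.9 m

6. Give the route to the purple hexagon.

turn right 143°, forward 5.0 m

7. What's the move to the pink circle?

turn right 124°, forward 5.9 m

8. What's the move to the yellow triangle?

turn right 86°, forward 4.7 m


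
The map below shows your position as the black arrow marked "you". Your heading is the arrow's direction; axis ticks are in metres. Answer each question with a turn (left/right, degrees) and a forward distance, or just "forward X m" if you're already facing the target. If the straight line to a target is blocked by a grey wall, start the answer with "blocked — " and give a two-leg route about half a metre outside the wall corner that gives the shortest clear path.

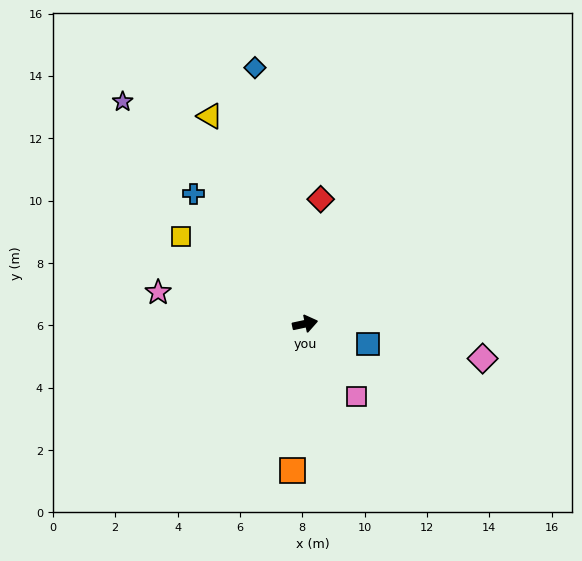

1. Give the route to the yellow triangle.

turn left 103°, forward 7.3 m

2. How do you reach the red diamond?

turn left 71°, forward 4.0 m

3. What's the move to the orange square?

turn right 107°, forward 4.7 m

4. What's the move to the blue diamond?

turn left 89°, forward 8.4 m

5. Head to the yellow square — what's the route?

turn left 133°, forward 4.9 m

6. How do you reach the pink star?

turn left 156°, forward 4.8 m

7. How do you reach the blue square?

turn right 30°, forward 2.1 m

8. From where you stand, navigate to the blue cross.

turn left 119°, forward 5.5 m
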